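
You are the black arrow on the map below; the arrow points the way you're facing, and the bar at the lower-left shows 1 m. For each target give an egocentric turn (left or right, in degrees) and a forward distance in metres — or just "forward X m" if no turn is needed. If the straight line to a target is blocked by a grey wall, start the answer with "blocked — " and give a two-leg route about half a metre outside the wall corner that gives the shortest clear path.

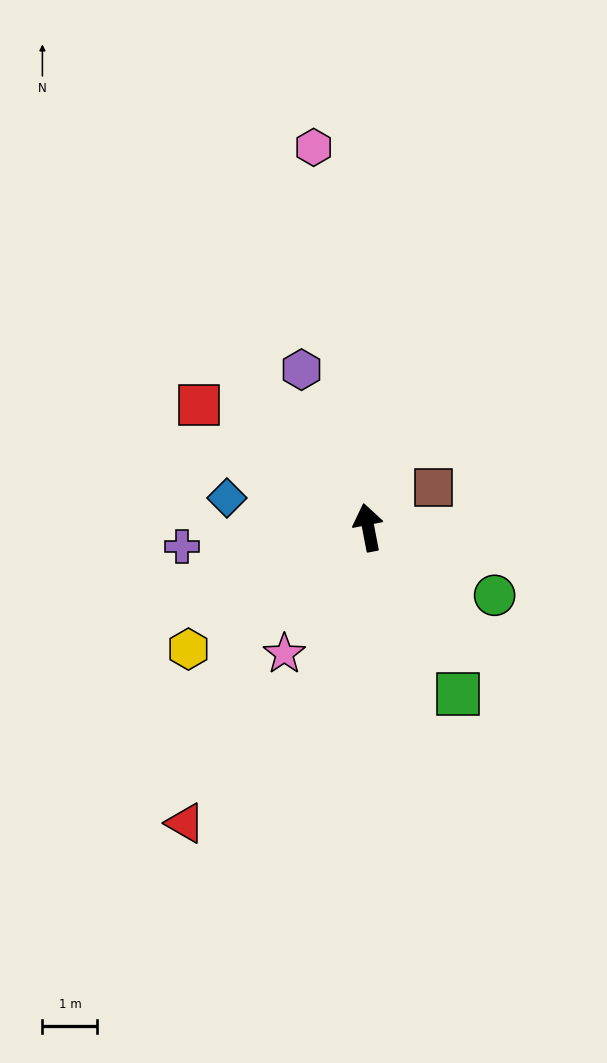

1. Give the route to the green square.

turn right 163°, forward 3.4 m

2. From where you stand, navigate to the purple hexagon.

turn left 12°, forward 3.1 m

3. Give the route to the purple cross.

turn left 85°, forward 3.4 m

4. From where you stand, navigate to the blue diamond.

turn left 67°, forward 2.6 m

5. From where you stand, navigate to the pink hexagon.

turn right 3°, forward 7.0 m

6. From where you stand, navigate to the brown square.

turn right 70°, forward 1.4 m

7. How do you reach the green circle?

turn right 129°, forward 2.6 m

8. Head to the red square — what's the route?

turn left 43°, forward 3.8 m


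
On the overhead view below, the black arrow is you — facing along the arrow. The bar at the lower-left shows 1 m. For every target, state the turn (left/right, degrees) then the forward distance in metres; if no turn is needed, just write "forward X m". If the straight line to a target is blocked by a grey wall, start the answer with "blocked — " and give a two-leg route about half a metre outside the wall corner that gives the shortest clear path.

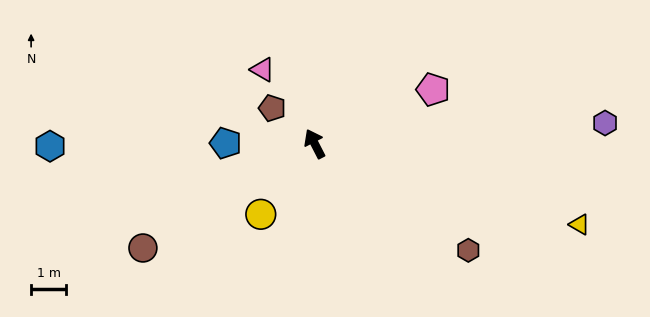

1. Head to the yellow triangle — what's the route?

turn right 134°, forward 7.9 m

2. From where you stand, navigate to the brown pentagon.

turn left 23°, forward 1.6 m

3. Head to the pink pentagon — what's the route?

turn right 93°, forward 3.7 m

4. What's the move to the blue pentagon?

turn left 62°, forward 2.5 m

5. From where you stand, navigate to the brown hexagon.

turn right 152°, forward 5.3 m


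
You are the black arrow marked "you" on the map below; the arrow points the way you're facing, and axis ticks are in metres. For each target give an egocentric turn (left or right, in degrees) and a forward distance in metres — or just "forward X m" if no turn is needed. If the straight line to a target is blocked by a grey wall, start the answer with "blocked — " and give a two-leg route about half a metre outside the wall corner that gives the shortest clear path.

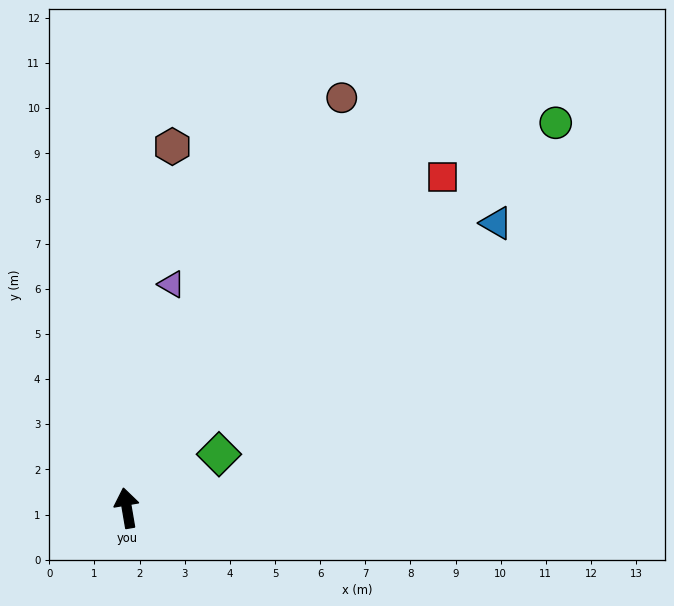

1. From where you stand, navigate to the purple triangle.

turn right 21°, forward 5.1 m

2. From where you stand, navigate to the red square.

turn right 53°, forward 10.1 m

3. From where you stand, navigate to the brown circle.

turn right 37°, forward 10.3 m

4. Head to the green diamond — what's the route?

turn right 69°, forward 2.4 m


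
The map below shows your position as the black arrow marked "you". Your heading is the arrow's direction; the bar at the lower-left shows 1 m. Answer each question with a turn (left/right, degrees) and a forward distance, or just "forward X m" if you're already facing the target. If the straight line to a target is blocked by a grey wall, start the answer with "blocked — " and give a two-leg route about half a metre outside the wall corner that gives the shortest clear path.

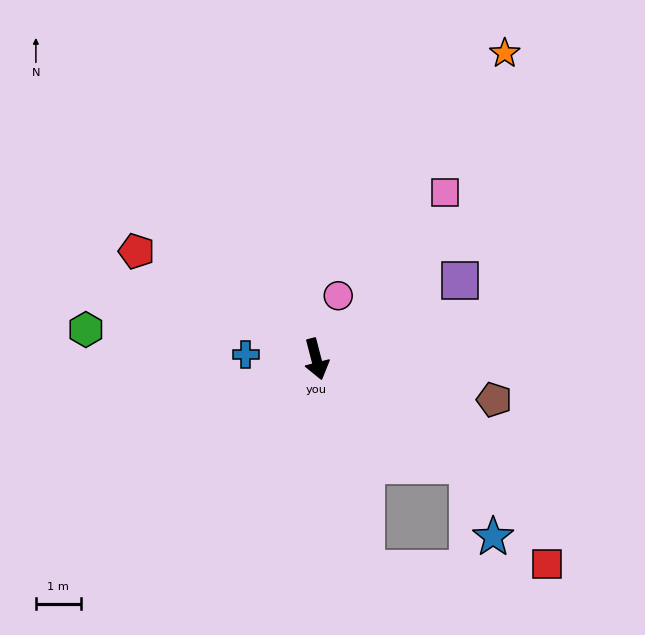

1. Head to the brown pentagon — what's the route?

turn left 63°, forward 4.1 m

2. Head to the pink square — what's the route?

turn left 128°, forward 4.7 m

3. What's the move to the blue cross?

turn right 108°, forward 1.6 m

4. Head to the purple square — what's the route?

turn left 104°, forward 3.7 m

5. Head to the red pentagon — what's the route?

turn right 135°, forward 4.7 m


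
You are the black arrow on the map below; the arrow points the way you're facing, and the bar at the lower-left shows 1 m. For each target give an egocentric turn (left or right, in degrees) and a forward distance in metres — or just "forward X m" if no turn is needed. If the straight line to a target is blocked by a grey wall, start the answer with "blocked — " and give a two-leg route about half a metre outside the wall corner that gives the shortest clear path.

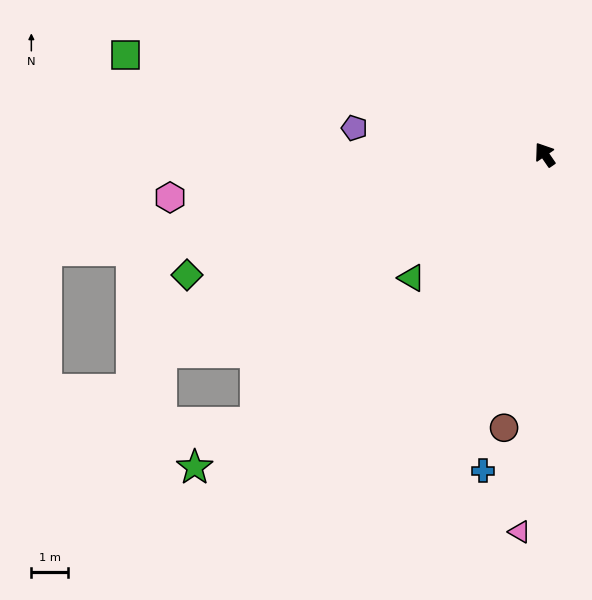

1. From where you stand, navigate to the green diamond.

turn left 74°, forward 10.2 m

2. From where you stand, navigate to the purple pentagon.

turn left 48°, forward 5.2 m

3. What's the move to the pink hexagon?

turn left 62°, forward 10.2 m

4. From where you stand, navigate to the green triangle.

turn left 98°, forward 4.9 m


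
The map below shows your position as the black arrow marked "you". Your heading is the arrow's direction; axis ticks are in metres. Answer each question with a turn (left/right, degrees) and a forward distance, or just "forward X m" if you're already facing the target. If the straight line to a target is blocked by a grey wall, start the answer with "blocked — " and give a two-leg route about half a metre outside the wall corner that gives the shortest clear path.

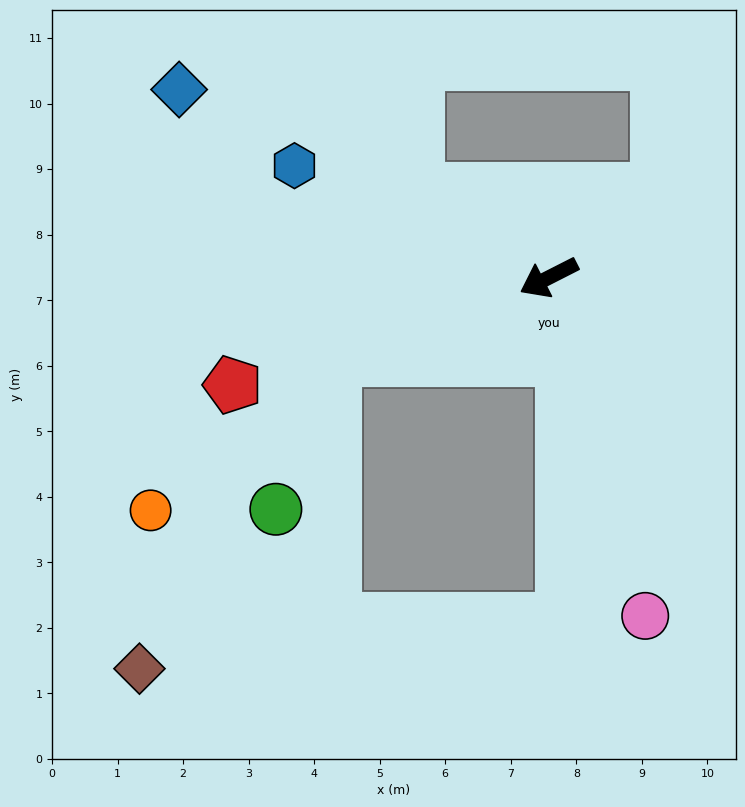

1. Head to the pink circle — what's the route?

turn left 79°, forward 5.4 m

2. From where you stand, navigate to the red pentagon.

turn right 8°, forward 5.1 m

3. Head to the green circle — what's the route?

blocked — turn right 6°, forward 3.5 m, then turn left 48°, forward 2.5 m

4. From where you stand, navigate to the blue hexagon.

turn right 51°, forward 4.2 m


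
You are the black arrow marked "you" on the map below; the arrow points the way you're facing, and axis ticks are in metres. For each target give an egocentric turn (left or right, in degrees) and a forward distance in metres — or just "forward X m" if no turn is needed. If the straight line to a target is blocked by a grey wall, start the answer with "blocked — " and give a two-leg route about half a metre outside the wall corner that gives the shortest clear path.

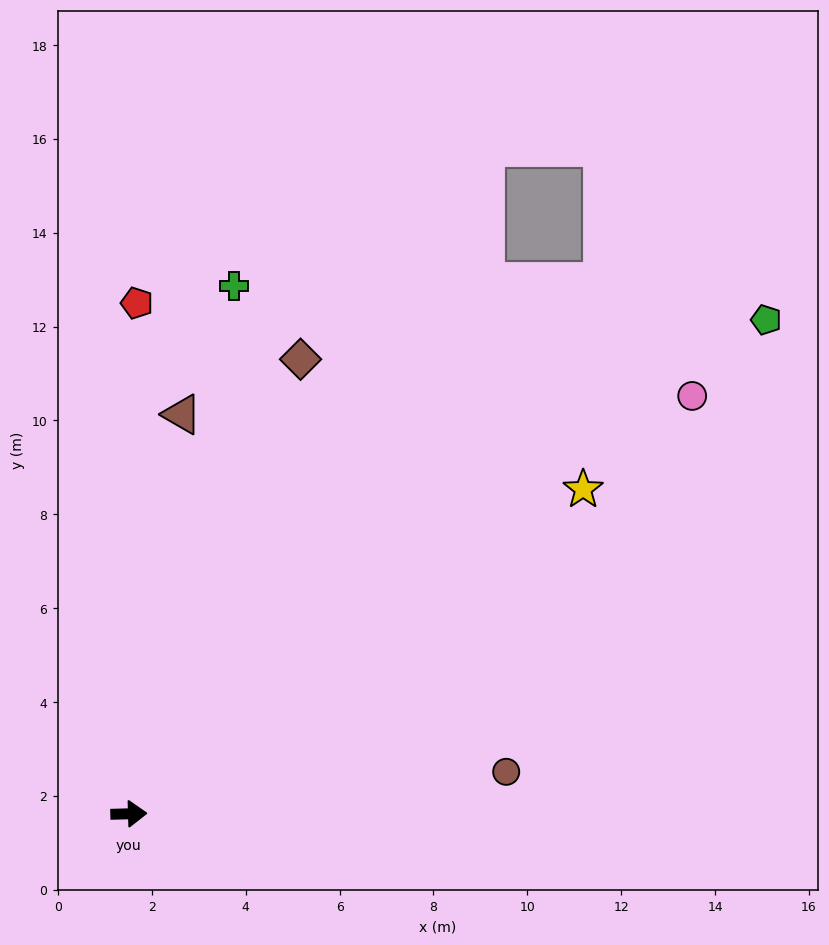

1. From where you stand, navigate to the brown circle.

turn left 5°, forward 8.1 m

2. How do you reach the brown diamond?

turn left 68°, forward 10.4 m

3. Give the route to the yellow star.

turn left 34°, forward 11.9 m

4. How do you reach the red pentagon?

turn left 87°, forward 10.9 m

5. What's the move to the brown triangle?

turn left 81°, forward 8.6 m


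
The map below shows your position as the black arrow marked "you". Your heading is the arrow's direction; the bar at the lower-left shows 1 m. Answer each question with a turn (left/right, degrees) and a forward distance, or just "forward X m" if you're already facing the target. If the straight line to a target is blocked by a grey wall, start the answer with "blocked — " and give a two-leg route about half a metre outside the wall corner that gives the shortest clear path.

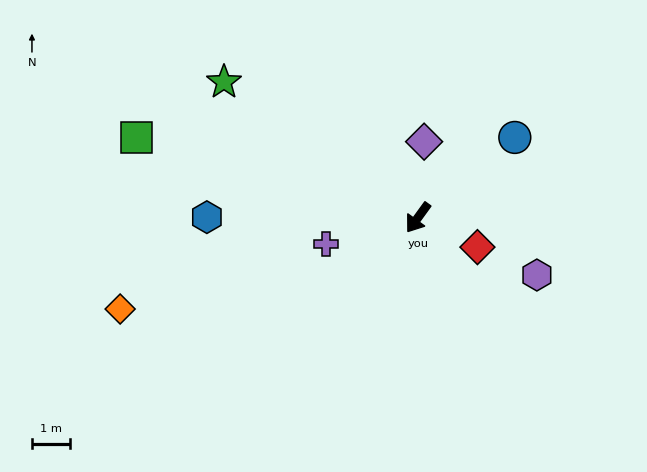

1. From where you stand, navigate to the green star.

turn right 89°, forward 6.2 m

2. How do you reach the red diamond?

turn left 100°, forward 1.8 m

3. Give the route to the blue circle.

turn left 166°, forward 3.3 m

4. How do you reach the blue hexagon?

turn right 54°, forward 5.6 m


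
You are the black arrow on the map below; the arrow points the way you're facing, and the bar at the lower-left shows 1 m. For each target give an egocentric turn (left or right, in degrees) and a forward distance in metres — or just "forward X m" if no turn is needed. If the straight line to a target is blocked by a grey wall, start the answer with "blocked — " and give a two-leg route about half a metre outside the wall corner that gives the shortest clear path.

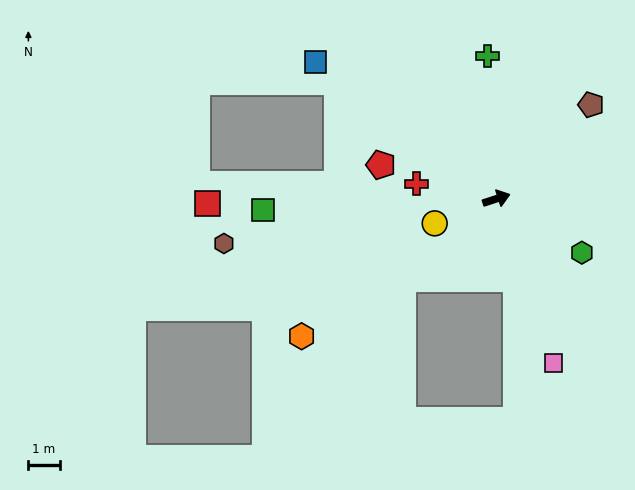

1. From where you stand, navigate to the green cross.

turn left 76°, forward 4.6 m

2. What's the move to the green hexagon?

turn right 50°, forward 3.2 m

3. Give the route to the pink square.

turn right 89°, forward 5.6 m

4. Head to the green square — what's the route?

turn left 165°, forward 7.5 m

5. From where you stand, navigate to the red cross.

turn left 151°, forward 2.6 m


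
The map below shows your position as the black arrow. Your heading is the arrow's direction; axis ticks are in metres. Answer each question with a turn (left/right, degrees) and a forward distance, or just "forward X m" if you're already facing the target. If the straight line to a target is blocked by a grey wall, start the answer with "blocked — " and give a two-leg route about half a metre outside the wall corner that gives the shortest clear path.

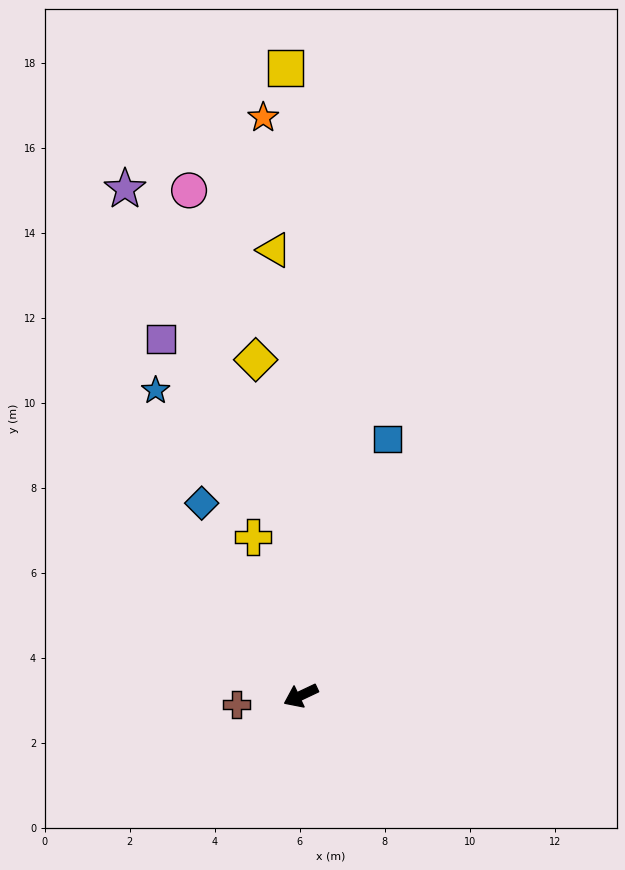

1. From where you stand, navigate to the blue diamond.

turn right 88°, forward 5.1 m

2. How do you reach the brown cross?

turn right 17°, forward 1.5 m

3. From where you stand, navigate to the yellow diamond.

turn right 108°, forward 8.0 m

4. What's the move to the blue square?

turn right 134°, forward 6.4 m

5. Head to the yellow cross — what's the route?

turn right 98°, forward 3.9 m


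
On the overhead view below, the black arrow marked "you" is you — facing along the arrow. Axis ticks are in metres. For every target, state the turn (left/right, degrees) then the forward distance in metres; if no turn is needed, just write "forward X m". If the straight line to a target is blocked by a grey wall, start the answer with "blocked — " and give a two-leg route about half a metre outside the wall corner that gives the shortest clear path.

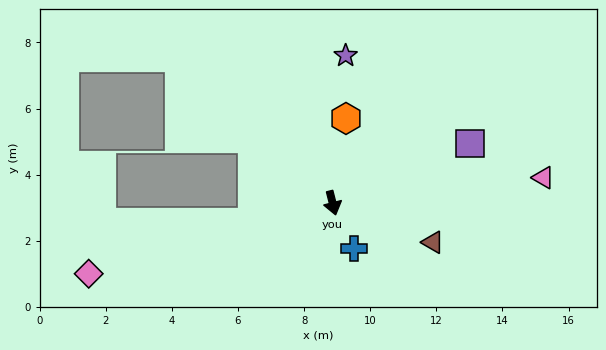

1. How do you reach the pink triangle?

turn left 83°, forward 6.4 m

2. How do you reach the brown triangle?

turn left 54°, forward 3.3 m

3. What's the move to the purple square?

turn left 99°, forward 4.5 m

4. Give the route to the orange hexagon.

turn left 157°, forward 2.6 m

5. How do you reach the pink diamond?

turn right 88°, forward 7.7 m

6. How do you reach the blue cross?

turn left 11°, forward 1.5 m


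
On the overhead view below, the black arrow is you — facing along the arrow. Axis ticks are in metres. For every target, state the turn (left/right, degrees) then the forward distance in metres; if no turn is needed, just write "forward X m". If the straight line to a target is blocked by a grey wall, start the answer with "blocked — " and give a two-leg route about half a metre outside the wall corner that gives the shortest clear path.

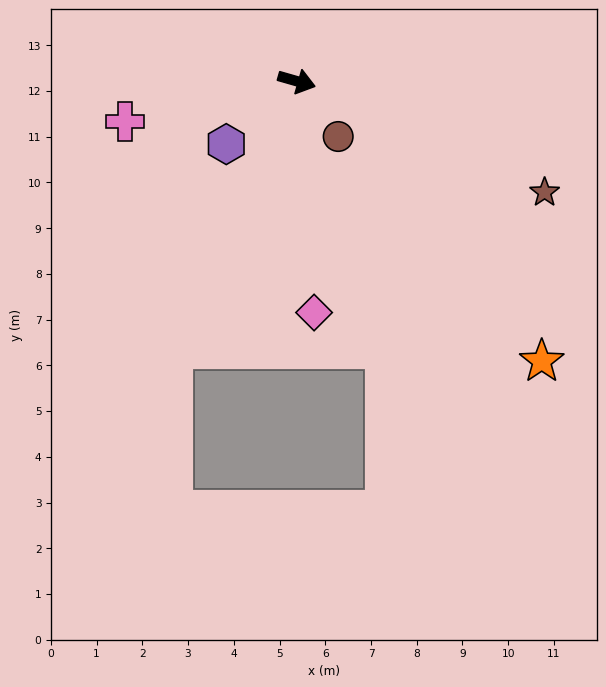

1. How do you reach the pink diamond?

turn right 70°, forward 5.1 m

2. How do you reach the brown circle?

turn right 37°, forward 1.5 m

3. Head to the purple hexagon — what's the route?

turn right 122°, forward 2.1 m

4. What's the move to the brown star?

turn right 8°, forward 5.9 m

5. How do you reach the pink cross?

turn right 151°, forward 3.9 m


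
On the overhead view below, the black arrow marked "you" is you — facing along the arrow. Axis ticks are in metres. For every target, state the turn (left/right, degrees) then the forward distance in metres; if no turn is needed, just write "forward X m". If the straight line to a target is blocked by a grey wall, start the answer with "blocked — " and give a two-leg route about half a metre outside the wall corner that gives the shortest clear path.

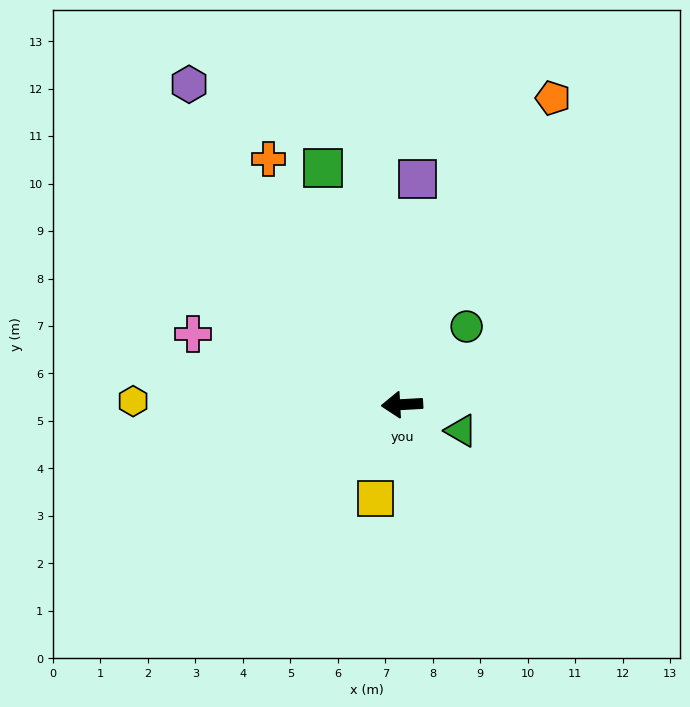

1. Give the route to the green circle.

turn right 133°, forward 2.1 m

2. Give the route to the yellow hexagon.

turn right 4°, forward 5.7 m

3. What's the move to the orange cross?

turn right 65°, forward 5.9 m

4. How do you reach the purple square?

turn right 97°, forward 4.8 m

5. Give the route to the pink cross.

turn right 22°, forward 4.6 m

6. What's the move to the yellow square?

turn left 71°, forward 2.1 m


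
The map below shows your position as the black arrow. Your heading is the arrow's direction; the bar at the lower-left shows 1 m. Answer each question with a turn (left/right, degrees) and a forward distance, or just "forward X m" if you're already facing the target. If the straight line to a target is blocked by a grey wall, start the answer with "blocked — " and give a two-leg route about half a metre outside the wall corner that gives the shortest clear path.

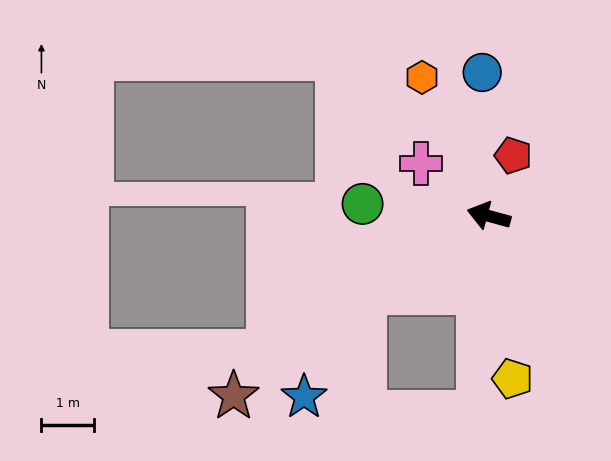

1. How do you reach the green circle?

turn left 10°, forward 2.4 m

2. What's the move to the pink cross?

turn right 23°, forward 1.6 m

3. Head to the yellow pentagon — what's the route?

turn left 114°, forward 3.1 m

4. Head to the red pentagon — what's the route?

turn right 97°, forward 1.2 m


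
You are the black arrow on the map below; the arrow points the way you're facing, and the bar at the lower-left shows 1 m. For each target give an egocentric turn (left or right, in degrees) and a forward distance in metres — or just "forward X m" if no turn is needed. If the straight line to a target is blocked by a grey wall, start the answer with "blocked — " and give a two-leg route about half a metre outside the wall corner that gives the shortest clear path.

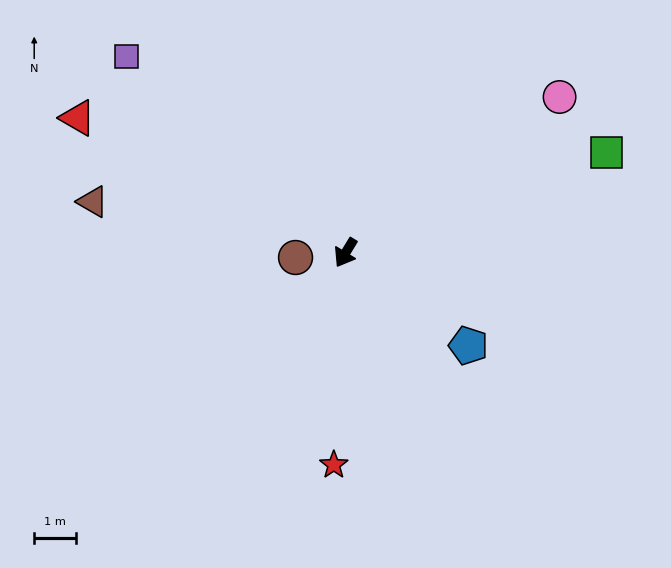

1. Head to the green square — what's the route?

turn left 142°, forward 6.7 m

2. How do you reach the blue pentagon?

turn left 84°, forward 3.7 m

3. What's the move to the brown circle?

turn right 53°, forward 1.2 m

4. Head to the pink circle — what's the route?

turn left 157°, forward 6.3 m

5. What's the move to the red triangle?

turn right 85°, forward 7.2 m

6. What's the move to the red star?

turn left 28°, forward 5.1 m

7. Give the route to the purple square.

turn right 101°, forward 7.0 m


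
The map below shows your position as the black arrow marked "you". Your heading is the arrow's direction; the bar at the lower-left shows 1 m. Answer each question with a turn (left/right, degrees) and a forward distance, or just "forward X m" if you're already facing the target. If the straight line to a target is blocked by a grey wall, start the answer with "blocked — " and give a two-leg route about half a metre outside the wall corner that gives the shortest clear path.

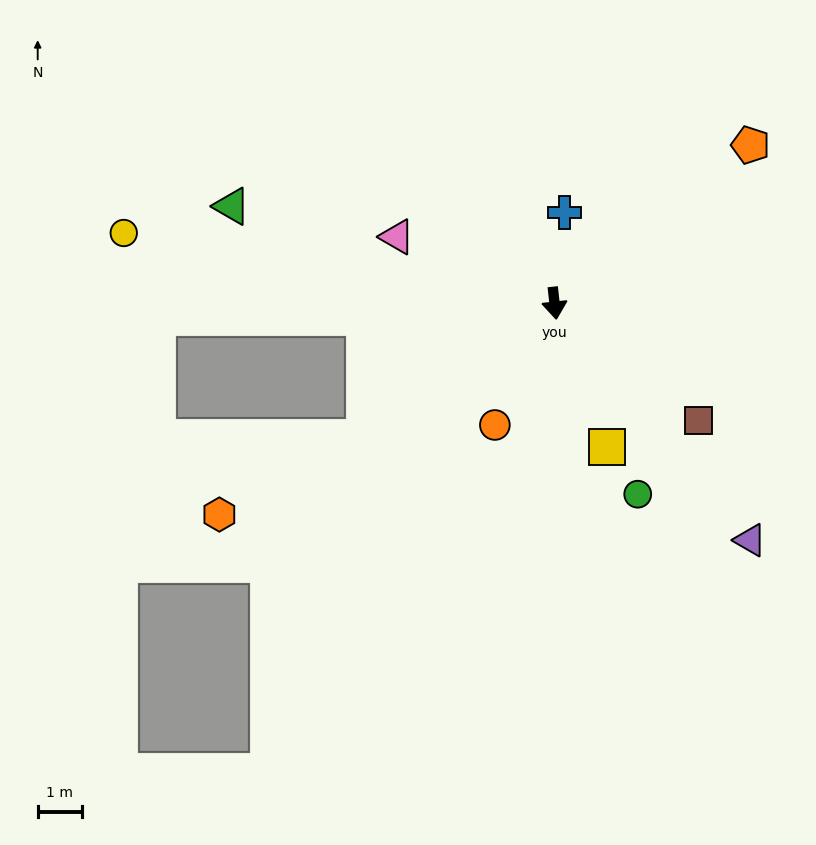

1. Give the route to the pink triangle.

turn right 119°, forward 3.9 m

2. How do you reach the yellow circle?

turn right 106°, forward 9.9 m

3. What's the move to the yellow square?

turn left 14°, forward 3.5 m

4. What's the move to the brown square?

turn left 45°, forward 4.2 m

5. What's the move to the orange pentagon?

turn left 123°, forward 5.7 m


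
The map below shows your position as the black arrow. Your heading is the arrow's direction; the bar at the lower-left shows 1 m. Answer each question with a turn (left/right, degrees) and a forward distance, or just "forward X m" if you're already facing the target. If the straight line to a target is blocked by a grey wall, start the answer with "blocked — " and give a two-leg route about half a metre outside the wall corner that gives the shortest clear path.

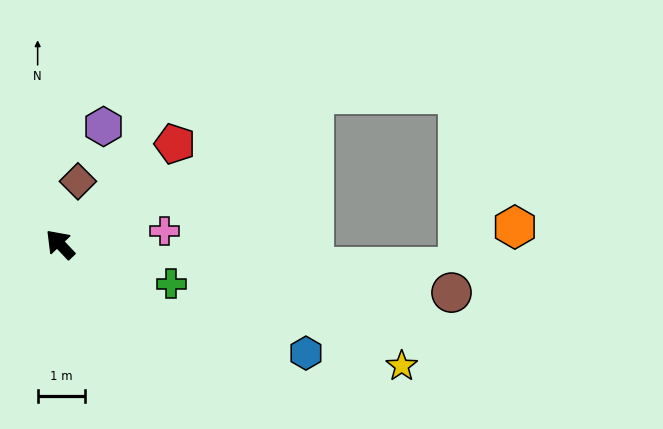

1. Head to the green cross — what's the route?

turn right 153°, forward 2.5 m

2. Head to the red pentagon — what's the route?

turn right 92°, forward 3.2 m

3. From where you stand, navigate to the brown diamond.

turn right 59°, forward 1.4 m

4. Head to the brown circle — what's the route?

turn right 140°, forward 8.3 m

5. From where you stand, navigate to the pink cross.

turn right 126°, forward 2.2 m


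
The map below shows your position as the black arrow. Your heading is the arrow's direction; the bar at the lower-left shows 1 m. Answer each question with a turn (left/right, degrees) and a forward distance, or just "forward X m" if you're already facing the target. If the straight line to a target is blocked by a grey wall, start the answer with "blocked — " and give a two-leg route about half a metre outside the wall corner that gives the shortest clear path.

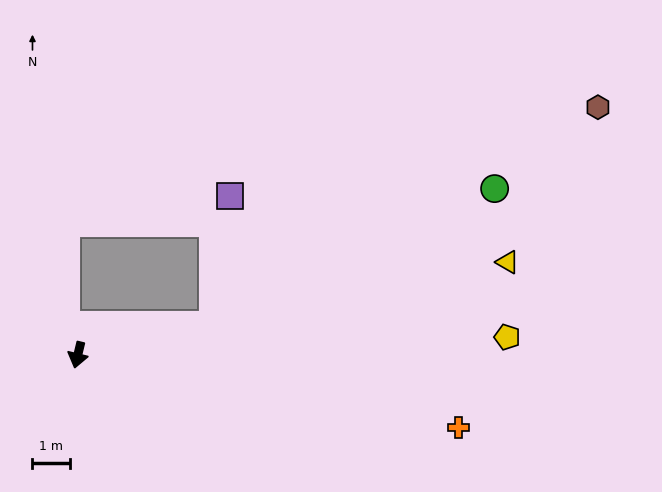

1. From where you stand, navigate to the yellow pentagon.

turn left 106°, forward 11.5 m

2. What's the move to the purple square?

blocked — turn left 115°, forward 3.7 m, then turn left 72°, forward 3.5 m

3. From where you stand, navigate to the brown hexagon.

blocked — turn left 115°, forward 3.7 m, then turn left 18°, forward 11.8 m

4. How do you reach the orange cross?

turn left 93°, forward 10.3 m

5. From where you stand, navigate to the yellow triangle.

turn left 116°, forward 11.7 m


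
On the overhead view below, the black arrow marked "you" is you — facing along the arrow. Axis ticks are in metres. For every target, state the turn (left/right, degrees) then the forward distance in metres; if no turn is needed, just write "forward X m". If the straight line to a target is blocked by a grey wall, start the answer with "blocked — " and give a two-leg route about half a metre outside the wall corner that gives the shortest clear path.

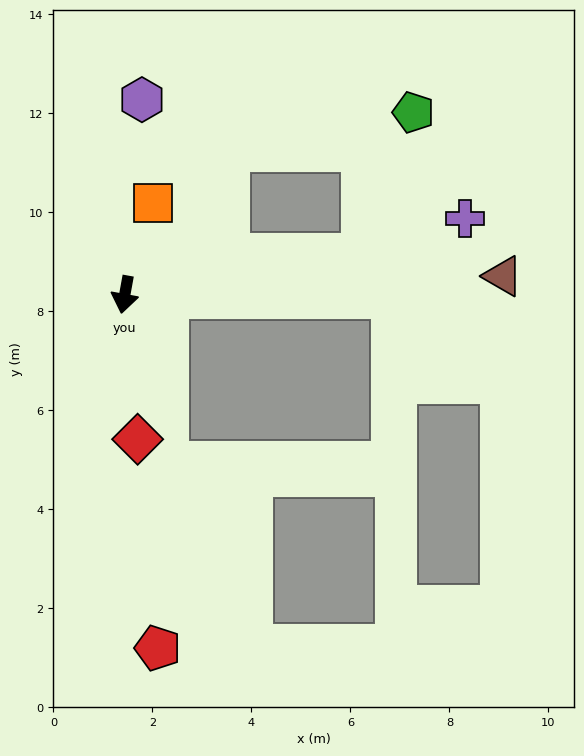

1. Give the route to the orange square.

turn left 173°, forward 1.9 m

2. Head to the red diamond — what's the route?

turn left 15°, forward 2.9 m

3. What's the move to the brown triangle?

turn left 103°, forward 7.6 m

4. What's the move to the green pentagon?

blocked — turn left 110°, forward 4.9 m, then turn left 60°, forward 3.0 m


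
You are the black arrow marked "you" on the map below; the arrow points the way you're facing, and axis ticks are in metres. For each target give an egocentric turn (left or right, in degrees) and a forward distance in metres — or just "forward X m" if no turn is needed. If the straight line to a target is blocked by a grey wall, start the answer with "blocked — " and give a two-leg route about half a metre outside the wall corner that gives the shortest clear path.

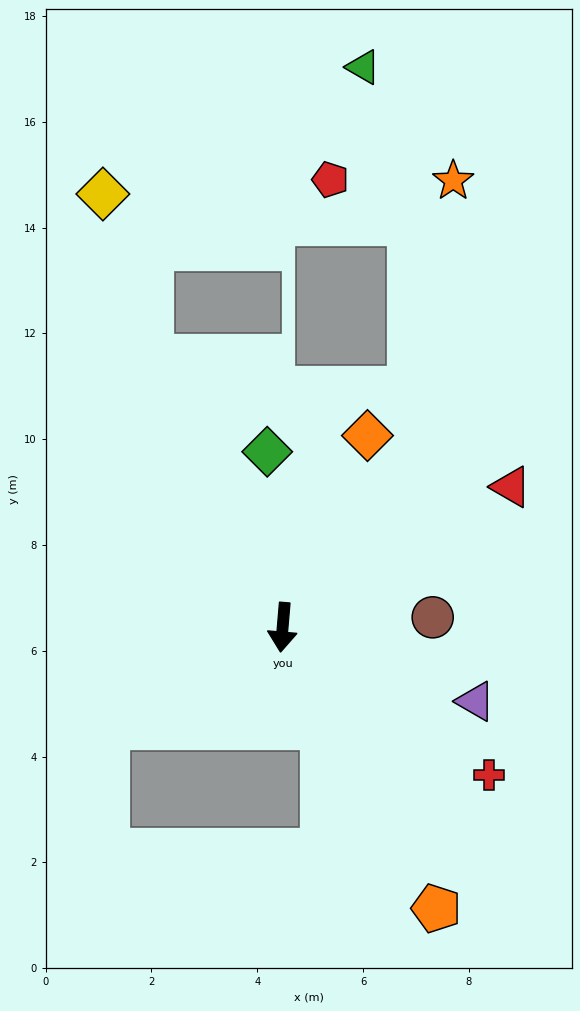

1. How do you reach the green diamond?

turn right 170°, forward 3.3 m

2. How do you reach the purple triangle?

turn left 74°, forward 3.9 m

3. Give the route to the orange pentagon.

turn left 34°, forward 6.1 m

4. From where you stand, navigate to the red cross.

turn left 59°, forward 4.8 m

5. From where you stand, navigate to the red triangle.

turn left 126°, forward 5.1 m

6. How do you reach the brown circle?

turn left 99°, forward 2.8 m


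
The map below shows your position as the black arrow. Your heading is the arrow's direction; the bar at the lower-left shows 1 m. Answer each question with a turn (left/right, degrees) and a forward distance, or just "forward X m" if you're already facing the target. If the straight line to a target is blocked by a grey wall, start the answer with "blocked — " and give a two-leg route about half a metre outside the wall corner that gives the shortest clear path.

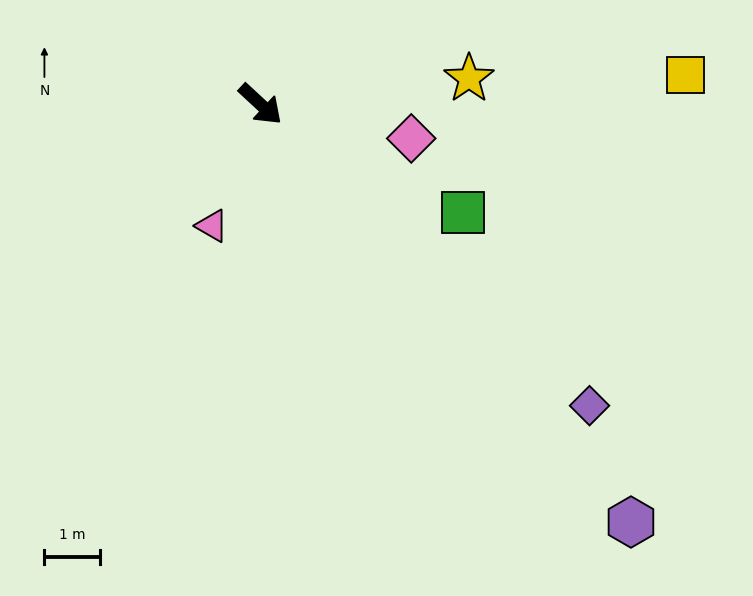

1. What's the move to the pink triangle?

turn right 69°, forward 2.4 m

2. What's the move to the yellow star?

turn left 50°, forward 3.8 m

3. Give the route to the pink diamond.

turn left 30°, forward 2.8 m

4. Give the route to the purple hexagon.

turn right 6°, forward 10.0 m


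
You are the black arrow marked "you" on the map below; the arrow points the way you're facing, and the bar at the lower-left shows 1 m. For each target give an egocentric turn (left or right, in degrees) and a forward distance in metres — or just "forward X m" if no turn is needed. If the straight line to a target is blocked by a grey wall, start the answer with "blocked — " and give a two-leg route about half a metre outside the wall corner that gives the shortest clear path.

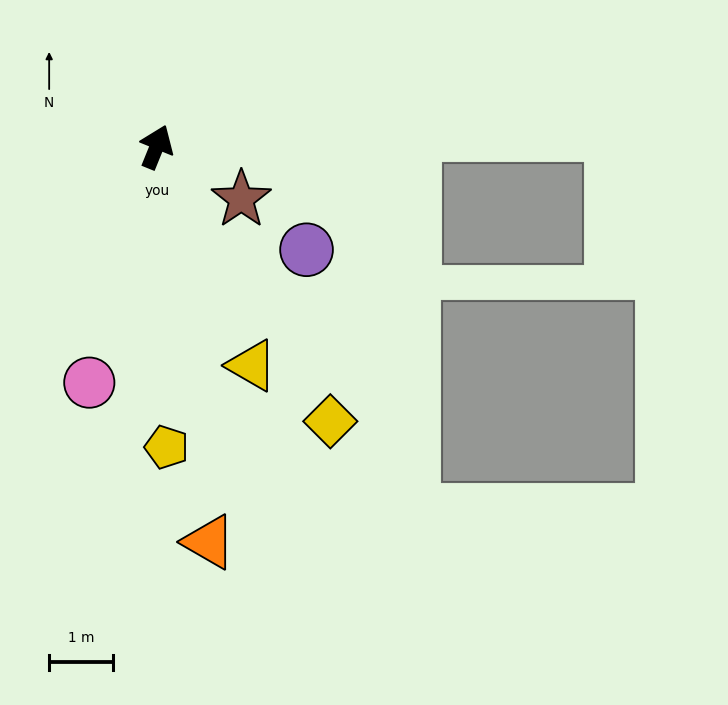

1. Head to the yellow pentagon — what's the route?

turn right 156°, forward 4.7 m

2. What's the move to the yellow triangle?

turn right 134°, forward 3.7 m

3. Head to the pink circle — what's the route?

turn right 174°, forward 3.8 m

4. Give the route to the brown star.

turn right 100°, forward 1.6 m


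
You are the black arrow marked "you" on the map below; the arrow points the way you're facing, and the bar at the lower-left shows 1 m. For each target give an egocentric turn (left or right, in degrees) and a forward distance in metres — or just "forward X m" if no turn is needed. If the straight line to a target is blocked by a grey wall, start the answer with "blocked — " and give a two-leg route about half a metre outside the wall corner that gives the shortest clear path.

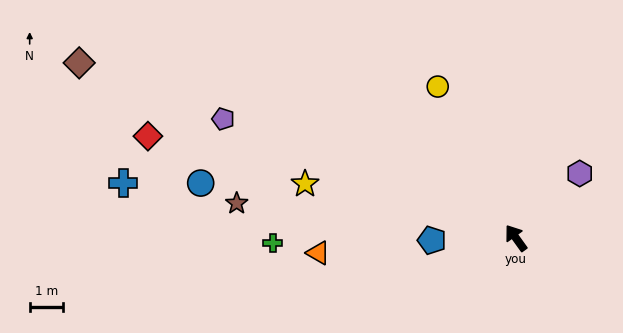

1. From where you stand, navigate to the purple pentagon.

turn left 32°, forward 9.4 m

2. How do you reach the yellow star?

turn left 40°, forward 6.5 m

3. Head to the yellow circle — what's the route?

turn right 8°, forward 5.1 m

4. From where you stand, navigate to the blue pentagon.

turn left 56°, forward 2.5 m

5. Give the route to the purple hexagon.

turn right 80°, forward 2.7 m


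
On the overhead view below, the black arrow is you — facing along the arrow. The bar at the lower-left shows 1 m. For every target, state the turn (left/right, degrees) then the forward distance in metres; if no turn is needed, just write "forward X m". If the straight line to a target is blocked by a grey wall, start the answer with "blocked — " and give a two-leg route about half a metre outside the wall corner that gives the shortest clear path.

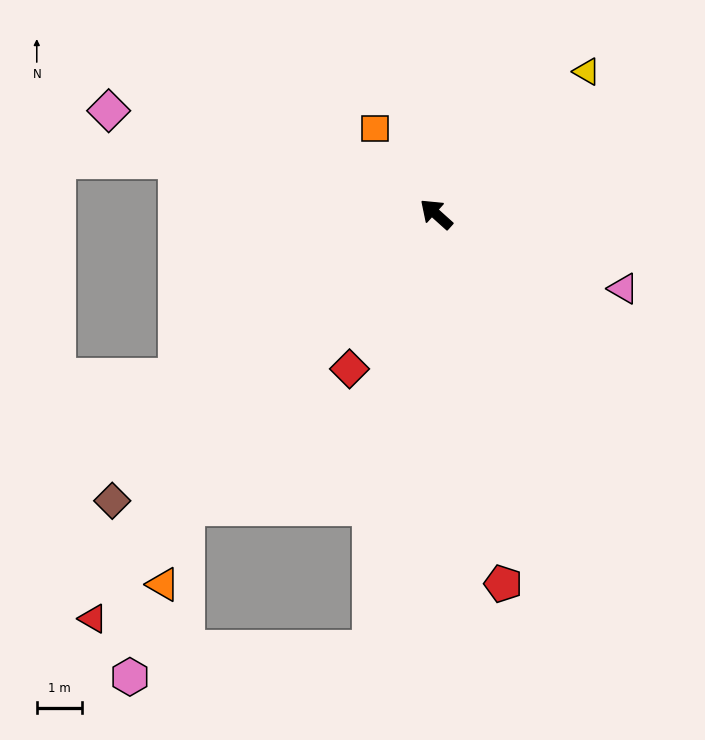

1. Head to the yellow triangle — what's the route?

turn right 95°, forward 4.5 m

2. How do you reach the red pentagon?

turn left 142°, forward 8.2 m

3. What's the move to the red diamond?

turn left 103°, forward 3.9 m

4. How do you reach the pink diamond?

turn left 24°, forward 7.5 m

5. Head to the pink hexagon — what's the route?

blocked — turn left 123°, forward 9.7 m, then turn right 75°, forward 5.3 m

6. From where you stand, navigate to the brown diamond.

turn left 83°, forward 9.5 m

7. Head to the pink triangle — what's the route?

turn right 160°, forward 4.4 m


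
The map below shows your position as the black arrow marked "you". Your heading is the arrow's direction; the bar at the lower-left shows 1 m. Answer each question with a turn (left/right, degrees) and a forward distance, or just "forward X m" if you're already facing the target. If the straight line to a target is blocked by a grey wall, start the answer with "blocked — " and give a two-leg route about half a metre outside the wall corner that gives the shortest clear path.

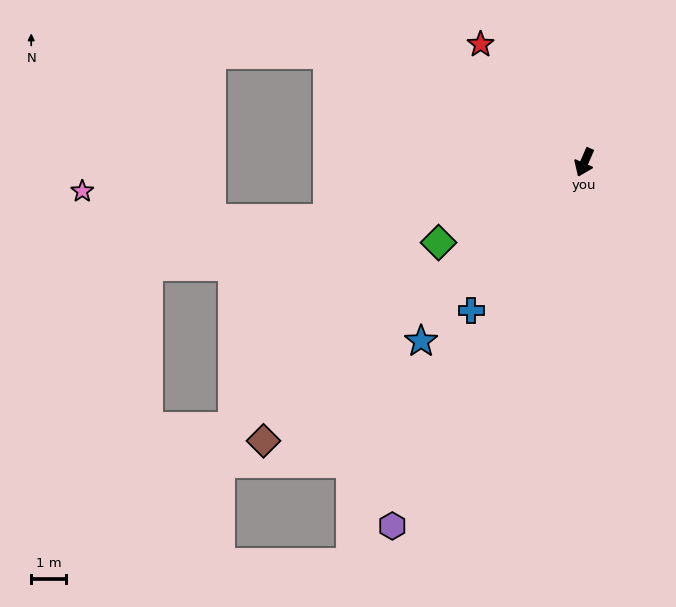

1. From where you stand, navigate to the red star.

turn right 115°, forward 4.6 m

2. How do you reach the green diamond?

turn right 38°, forward 4.8 m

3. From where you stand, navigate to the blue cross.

turn right 14°, forward 5.4 m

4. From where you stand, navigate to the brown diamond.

turn right 26°, forward 12.4 m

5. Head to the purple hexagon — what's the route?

turn right 4°, forward 12.0 m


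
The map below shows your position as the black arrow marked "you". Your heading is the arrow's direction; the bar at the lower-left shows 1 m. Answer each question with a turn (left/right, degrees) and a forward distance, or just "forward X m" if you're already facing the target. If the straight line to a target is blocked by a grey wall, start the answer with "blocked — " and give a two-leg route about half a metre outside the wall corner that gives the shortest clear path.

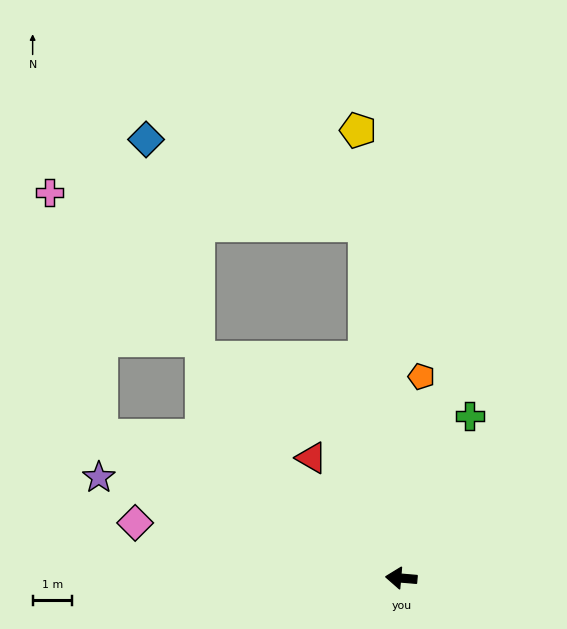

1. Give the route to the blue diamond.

blocked — turn right 79°, forward 8.9 m, then turn left 62°, forward 5.9 m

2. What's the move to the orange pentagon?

turn right 91°, forward 5.1 m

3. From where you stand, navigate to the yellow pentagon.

turn right 80°, forward 11.3 m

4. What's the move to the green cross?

turn right 108°, forward 4.4 m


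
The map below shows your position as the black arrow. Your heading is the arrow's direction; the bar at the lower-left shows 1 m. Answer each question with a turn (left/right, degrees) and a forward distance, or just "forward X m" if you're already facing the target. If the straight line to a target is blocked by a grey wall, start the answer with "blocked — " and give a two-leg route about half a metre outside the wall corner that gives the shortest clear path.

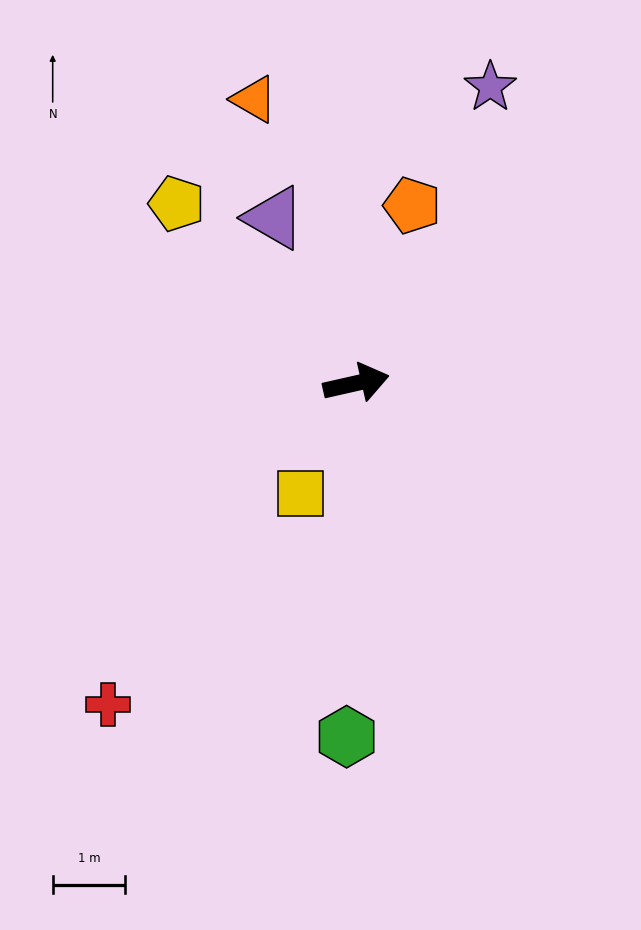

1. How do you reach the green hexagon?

turn right 104°, forward 4.9 m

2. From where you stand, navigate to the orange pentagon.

turn left 60°, forward 2.6 m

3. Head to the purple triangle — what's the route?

turn left 104°, forward 2.6 m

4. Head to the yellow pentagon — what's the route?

turn left 122°, forward 3.5 m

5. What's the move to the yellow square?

turn right 130°, forward 1.7 m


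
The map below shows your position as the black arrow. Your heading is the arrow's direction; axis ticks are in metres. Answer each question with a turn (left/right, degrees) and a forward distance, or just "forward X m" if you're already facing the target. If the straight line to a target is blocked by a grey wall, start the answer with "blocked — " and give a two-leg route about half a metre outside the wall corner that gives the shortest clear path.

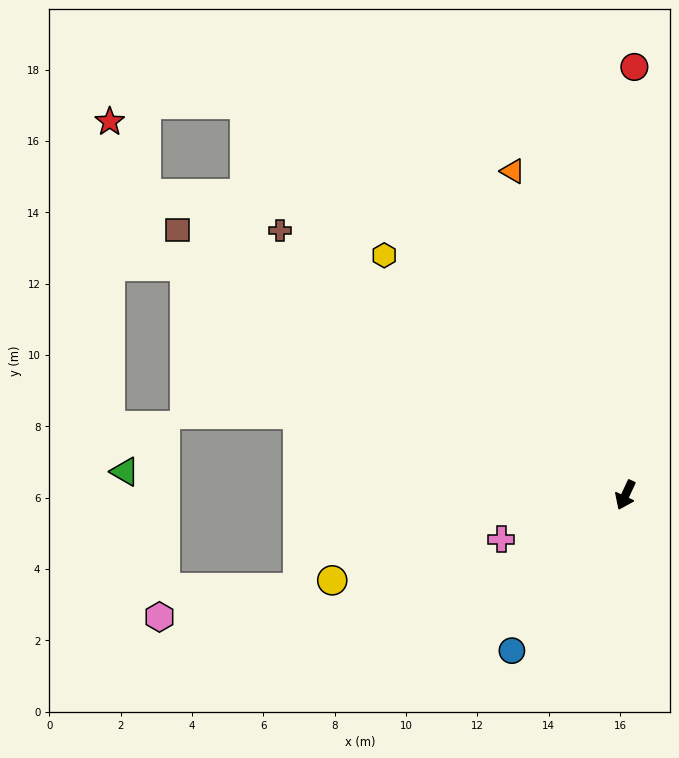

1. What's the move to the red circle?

turn right 156°, forward 12.0 m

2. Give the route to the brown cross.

turn right 102°, forward 12.2 m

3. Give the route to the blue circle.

turn right 11°, forward 5.4 m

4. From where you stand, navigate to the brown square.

turn right 96°, forward 14.6 m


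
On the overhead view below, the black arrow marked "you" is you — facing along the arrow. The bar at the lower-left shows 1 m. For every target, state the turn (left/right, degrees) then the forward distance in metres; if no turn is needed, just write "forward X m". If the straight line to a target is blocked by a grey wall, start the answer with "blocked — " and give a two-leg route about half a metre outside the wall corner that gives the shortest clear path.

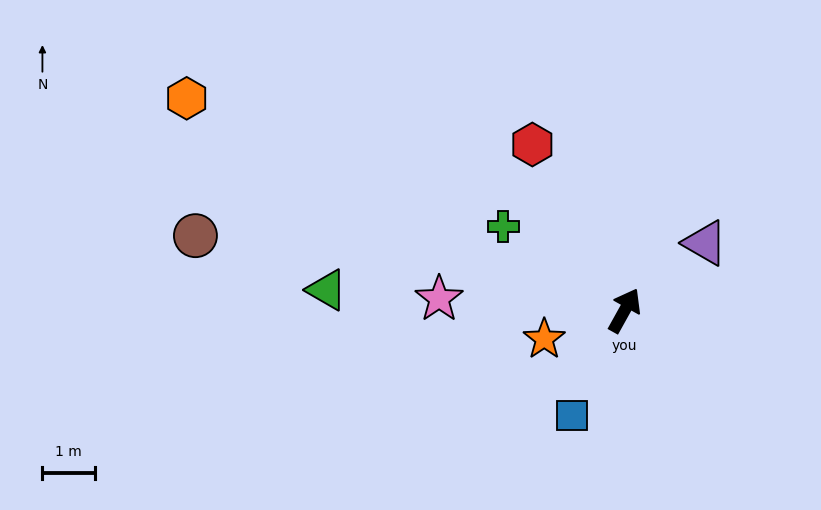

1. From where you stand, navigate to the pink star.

turn left 115°, forward 3.6 m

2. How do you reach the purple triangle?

turn right 21°, forward 2.0 m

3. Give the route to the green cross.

turn left 84°, forward 2.8 m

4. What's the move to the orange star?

turn left 139°, forward 1.6 m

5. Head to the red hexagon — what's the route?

turn left 58°, forward 3.6 m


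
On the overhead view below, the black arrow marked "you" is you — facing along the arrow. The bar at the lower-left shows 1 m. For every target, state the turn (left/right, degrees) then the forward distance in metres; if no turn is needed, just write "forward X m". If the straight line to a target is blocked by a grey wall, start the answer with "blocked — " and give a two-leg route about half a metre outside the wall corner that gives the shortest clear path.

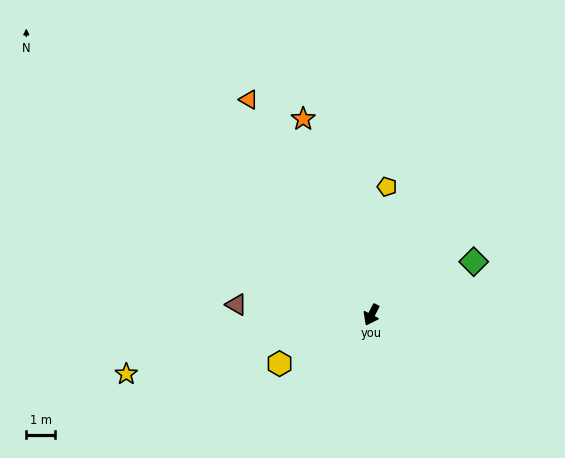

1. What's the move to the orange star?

turn right 134°, forward 7.3 m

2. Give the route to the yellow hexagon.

turn right 35°, forward 3.7 m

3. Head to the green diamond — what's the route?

turn left 145°, forward 4.0 m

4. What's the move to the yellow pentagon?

turn right 160°, forward 4.5 m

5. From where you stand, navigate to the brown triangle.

turn right 67°, forward 4.8 m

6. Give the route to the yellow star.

turn right 49°, forward 8.9 m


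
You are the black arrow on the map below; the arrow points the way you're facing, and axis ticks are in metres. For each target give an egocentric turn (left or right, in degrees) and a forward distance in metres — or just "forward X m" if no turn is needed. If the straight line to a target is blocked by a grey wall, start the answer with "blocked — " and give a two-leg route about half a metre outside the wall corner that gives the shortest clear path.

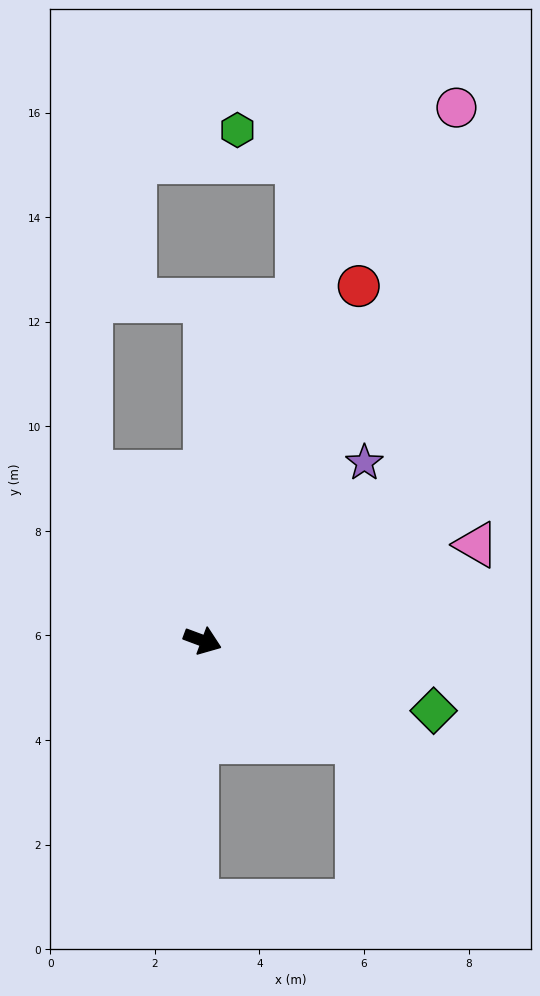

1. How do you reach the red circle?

turn left 87°, forward 7.4 m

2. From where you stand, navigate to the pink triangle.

turn left 40°, forward 5.5 m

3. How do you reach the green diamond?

turn left 4°, forward 4.6 m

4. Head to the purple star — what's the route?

turn left 68°, forward 4.6 m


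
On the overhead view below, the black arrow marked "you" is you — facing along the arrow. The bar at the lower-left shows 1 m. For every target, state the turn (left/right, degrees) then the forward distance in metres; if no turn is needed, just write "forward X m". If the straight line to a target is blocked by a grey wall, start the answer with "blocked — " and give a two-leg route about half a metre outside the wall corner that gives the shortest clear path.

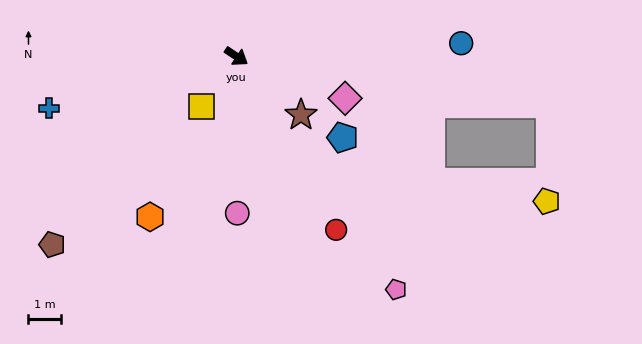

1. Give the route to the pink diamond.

turn left 13°, forward 3.6 m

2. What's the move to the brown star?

turn right 9°, forward 2.7 m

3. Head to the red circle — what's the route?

turn right 26°, forward 6.2 m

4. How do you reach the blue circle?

turn left 37°, forward 6.9 m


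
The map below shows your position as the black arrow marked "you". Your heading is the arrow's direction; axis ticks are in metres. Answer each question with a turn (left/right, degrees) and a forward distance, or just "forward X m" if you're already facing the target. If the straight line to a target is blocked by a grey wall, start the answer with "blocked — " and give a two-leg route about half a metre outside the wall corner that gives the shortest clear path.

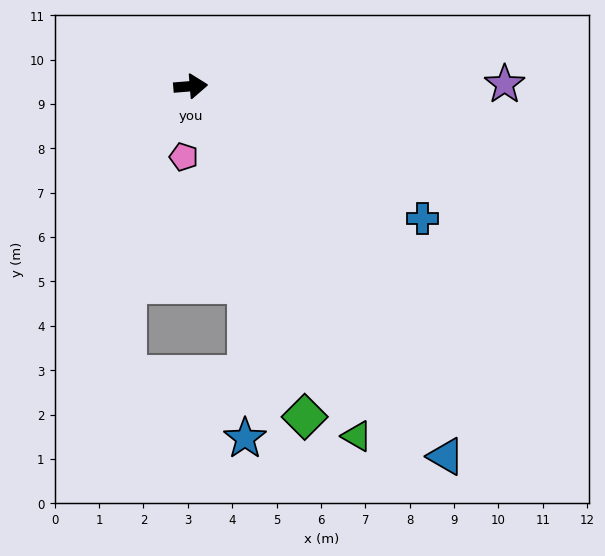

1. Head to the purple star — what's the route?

turn right 4°, forward 7.1 m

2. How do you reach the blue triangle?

turn right 60°, forward 10.1 m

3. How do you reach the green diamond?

turn right 76°, forward 7.9 m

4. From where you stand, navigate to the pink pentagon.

turn right 100°, forward 1.6 m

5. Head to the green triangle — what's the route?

turn right 69°, forward 8.7 m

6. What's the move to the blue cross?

turn right 34°, forward 6.0 m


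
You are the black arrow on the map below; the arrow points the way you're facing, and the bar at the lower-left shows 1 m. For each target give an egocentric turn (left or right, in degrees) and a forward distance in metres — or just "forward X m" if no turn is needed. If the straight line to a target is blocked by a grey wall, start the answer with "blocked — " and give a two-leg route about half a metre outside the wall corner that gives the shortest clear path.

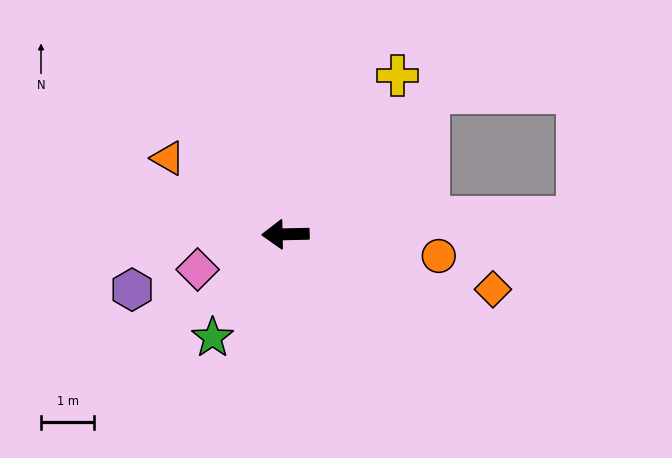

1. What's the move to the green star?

turn left 54°, forward 2.4 m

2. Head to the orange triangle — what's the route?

turn right 34°, forward 2.6 m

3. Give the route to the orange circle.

turn left 171°, forward 2.9 m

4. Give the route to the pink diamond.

turn left 21°, forward 1.8 m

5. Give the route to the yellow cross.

turn right 126°, forward 3.7 m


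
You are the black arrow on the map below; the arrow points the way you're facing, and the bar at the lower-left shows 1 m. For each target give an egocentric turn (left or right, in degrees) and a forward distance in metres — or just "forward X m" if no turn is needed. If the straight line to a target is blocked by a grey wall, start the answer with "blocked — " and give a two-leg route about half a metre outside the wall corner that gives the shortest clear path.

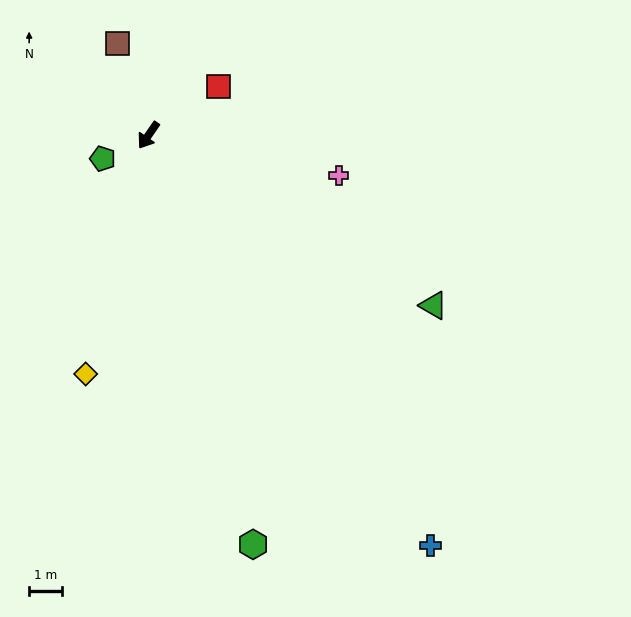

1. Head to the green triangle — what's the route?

turn left 94°, forward 10.2 m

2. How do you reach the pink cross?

turn left 113°, forward 6.0 m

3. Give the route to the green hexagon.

turn left 49°, forward 13.0 m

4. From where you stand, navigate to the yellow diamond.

turn left 20°, forward 7.6 m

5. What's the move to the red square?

turn left 159°, forward 2.6 m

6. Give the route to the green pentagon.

turn right 28°, forward 1.6 m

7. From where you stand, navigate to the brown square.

turn right 127°, forward 3.0 m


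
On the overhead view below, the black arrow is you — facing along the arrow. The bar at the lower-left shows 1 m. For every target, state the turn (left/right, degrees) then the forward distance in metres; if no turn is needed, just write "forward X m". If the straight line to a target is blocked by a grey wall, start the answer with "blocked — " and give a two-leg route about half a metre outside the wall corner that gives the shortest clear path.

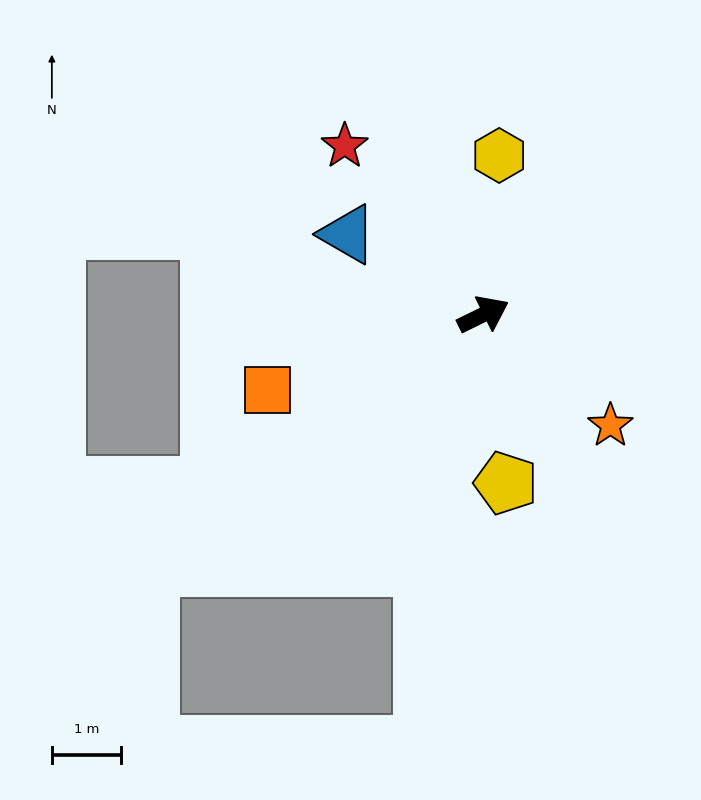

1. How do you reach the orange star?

turn right 67°, forward 2.4 m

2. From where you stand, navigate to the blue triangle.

turn left 123°, forward 2.3 m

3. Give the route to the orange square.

turn left 173°, forward 3.3 m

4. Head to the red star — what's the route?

turn left 103°, forward 3.2 m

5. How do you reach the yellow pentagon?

turn right 109°, forward 2.5 m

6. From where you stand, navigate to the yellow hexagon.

turn left 58°, forward 2.3 m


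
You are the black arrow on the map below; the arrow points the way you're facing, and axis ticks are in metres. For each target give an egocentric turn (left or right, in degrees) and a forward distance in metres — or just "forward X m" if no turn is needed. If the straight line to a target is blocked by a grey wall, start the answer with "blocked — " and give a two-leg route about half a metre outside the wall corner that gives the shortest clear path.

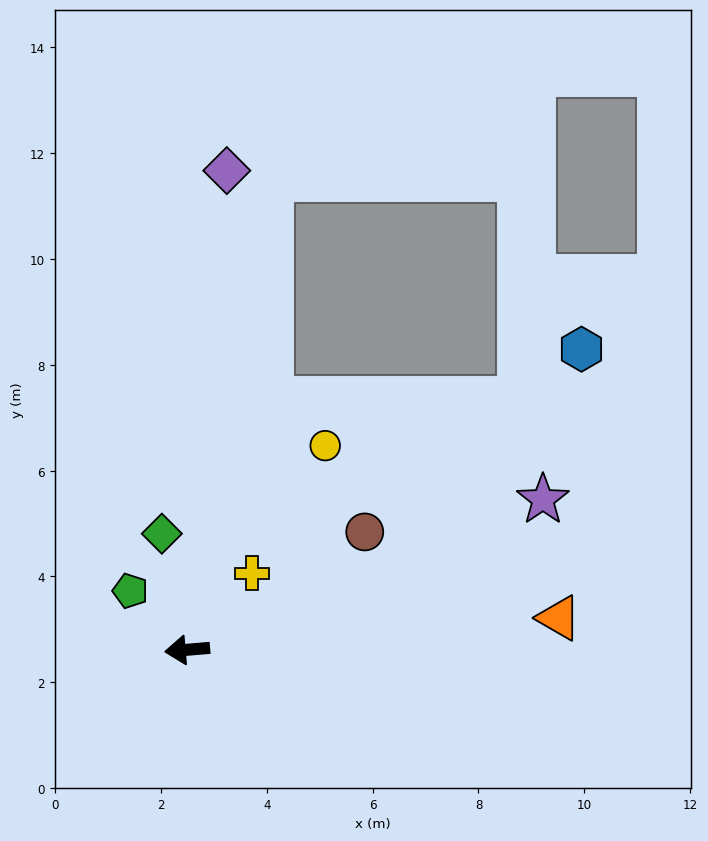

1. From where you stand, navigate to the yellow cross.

turn right 135°, forward 1.9 m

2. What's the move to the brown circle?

turn right 151°, forward 4.0 m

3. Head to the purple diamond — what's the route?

turn right 100°, forward 9.1 m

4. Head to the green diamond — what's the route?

turn right 83°, forward 2.2 m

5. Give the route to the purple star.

turn right 162°, forward 7.3 m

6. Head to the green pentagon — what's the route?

turn right 51°, forward 1.5 m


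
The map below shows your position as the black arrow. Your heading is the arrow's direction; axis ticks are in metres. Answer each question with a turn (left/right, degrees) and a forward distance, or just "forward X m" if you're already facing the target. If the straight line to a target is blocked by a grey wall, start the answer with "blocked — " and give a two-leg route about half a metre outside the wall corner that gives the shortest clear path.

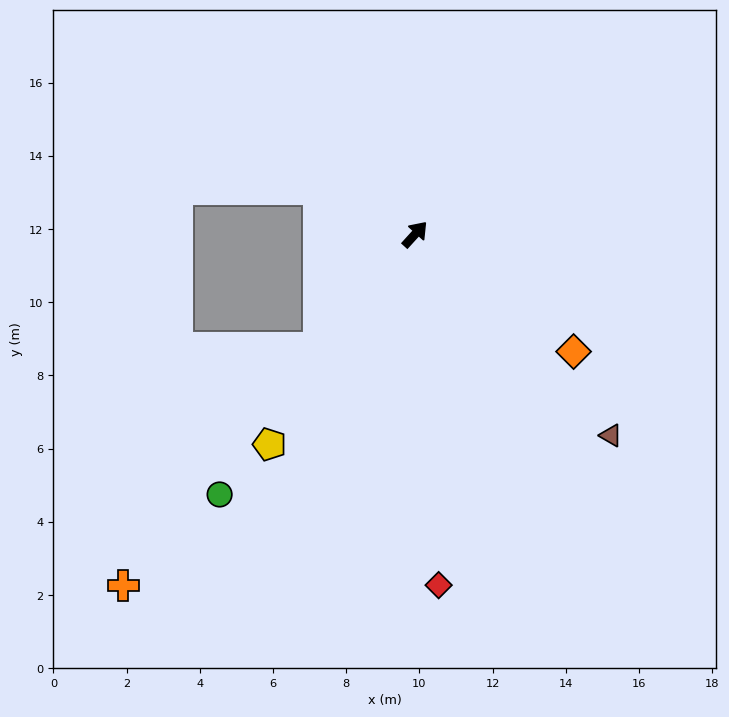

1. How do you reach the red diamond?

turn right 134°, forward 9.6 m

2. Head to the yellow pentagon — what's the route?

turn right 172°, forward 7.0 m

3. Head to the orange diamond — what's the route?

turn right 84°, forward 5.4 m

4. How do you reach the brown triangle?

turn right 94°, forward 7.7 m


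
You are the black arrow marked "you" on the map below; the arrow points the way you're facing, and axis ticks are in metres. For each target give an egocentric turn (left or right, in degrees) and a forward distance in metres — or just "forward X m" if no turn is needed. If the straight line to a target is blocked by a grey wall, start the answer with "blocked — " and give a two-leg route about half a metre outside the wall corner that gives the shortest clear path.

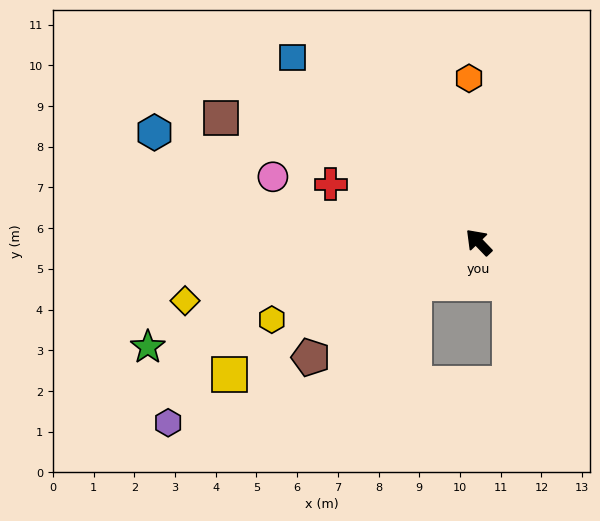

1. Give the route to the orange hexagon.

turn right 40°, forward 4.0 m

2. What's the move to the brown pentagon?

turn left 81°, forward 5.0 m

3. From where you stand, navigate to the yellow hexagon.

turn left 67°, forward 5.4 m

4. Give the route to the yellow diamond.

turn left 57°, forward 7.4 m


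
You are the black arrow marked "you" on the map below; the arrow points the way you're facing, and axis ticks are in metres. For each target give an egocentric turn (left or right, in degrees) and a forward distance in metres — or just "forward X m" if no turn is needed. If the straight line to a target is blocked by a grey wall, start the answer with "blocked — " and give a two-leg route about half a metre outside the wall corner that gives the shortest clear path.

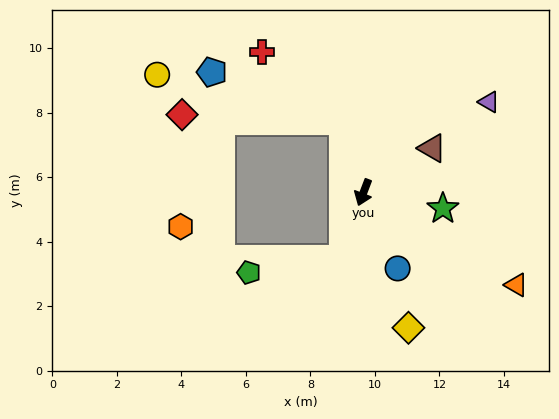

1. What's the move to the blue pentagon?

blocked — turn right 143°, forward 2.3 m, then turn left 53°, forward 4.3 m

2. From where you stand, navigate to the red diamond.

blocked — turn right 143°, forward 2.3 m, then turn left 71°, forward 5.0 m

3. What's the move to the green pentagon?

blocked — turn left 4°, forward 2.1 m, then turn right 65°, forward 2.9 m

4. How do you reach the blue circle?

turn left 45°, forward 2.6 m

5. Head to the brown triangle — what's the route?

turn left 144°, forward 2.5 m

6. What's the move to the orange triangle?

turn left 80°, forward 5.5 m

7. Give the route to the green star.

turn left 100°, forward 2.5 m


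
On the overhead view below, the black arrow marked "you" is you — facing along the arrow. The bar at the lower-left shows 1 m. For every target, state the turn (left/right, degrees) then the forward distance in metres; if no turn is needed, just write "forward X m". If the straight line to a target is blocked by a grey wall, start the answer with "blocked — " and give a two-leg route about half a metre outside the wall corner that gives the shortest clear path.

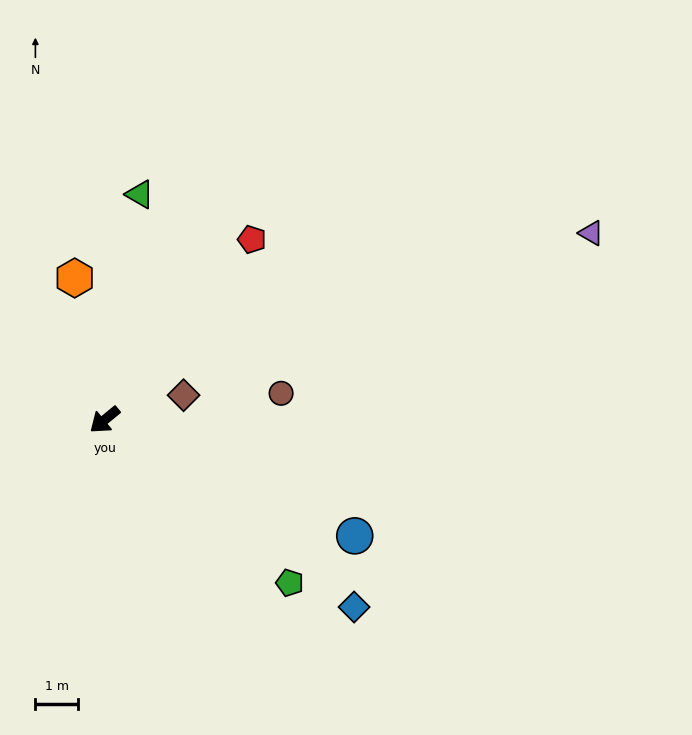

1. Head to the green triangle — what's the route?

turn right 138°, forward 5.4 m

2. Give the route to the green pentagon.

turn left 99°, forward 5.8 m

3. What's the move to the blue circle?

turn left 116°, forward 6.5 m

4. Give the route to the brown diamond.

turn left 158°, forward 2.0 m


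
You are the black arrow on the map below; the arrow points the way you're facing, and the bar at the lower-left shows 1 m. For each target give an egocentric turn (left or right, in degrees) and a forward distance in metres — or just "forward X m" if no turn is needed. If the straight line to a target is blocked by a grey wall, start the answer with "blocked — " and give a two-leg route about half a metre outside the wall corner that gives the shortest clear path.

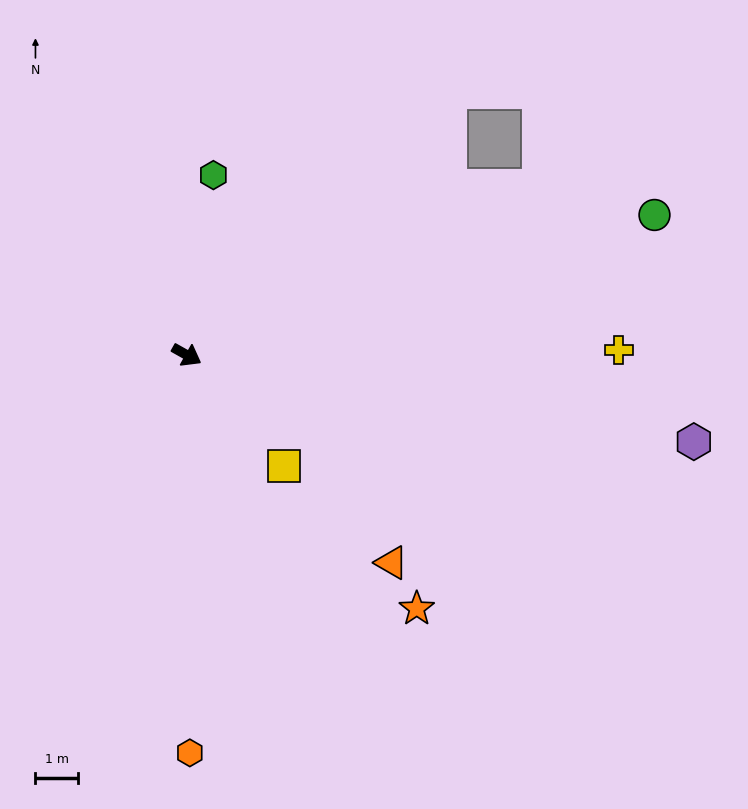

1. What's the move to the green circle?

turn left 46°, forward 11.5 m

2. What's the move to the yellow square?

turn right 19°, forward 3.5 m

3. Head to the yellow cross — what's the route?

turn left 30°, forward 10.2 m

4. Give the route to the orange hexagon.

turn right 60°, forward 9.4 m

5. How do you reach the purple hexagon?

turn left 20°, forward 12.1 m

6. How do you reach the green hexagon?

turn left 111°, forward 4.3 m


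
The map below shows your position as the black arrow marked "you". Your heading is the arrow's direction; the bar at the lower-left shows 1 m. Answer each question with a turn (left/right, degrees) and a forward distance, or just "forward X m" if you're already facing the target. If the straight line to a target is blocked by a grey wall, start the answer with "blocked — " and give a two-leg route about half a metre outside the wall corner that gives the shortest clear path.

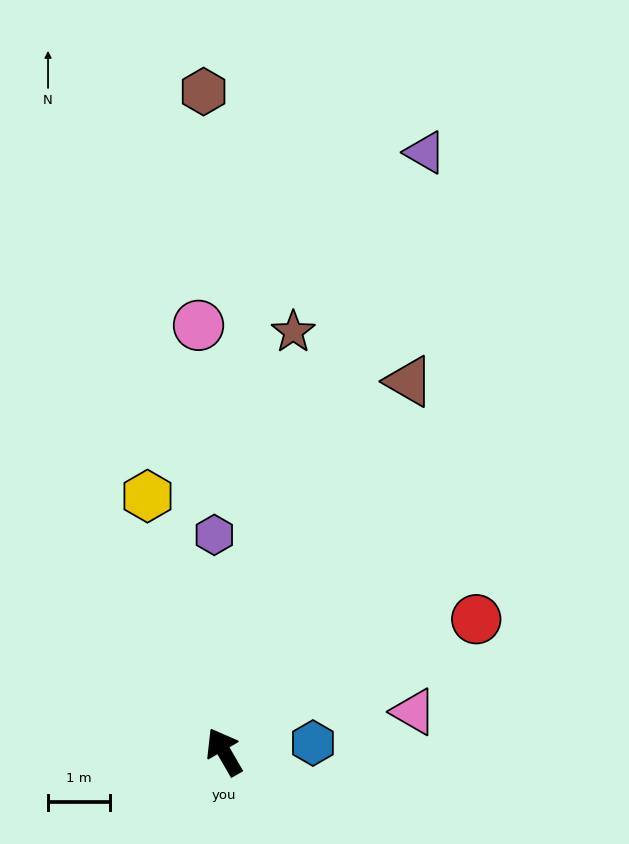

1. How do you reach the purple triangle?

turn right 49°, forward 10.1 m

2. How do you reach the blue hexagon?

turn right 114°, forward 1.4 m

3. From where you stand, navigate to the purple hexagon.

turn right 27°, forward 3.5 m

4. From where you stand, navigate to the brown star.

turn right 39°, forward 6.8 m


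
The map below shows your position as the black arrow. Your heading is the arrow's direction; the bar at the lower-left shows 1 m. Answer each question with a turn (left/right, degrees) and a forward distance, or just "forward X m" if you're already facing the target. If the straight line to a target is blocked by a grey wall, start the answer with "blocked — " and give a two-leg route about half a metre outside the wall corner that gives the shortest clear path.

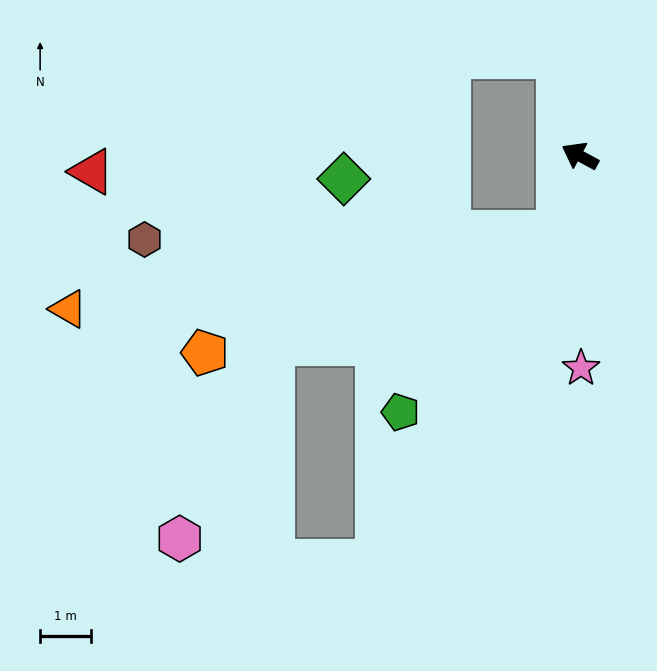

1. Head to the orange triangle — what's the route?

blocked — turn left 102°, forward 1.6 m, then turn right 65°, forward 9.7 m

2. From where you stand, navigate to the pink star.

turn left 119°, forward 4.2 m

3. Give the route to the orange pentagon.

blocked — turn left 102°, forward 1.6 m, then turn right 55°, forward 7.3 m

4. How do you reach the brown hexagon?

blocked — turn left 102°, forward 1.6 m, then turn right 73°, forward 8.1 m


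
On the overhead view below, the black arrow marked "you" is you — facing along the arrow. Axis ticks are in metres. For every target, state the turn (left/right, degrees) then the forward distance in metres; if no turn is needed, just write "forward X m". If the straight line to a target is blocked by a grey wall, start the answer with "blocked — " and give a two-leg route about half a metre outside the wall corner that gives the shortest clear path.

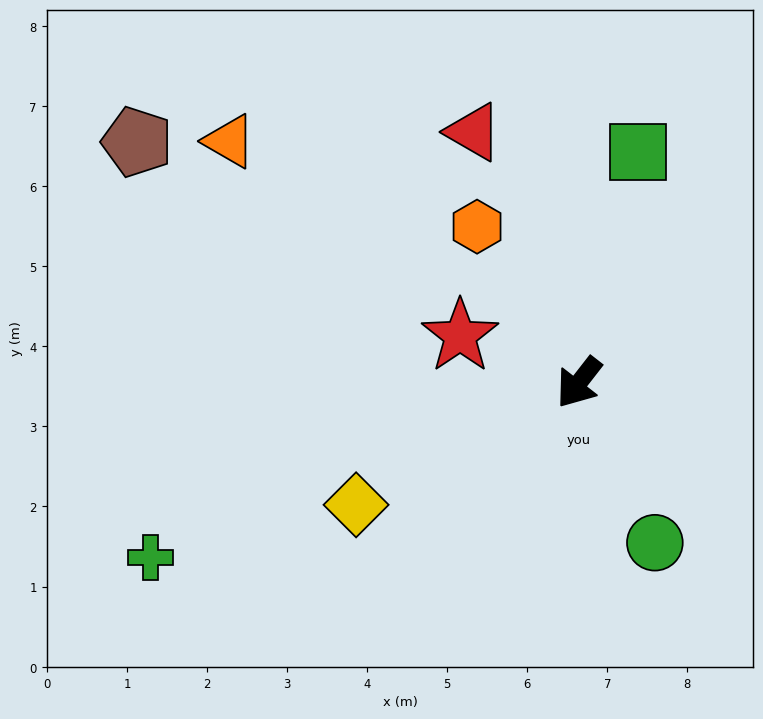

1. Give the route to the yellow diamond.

turn right 23°, forward 3.2 m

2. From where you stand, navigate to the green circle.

turn left 63°, forward 2.2 m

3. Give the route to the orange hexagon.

turn right 109°, forward 2.3 m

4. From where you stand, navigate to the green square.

turn right 157°, forward 3.0 m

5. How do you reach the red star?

turn right 74°, forward 1.6 m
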